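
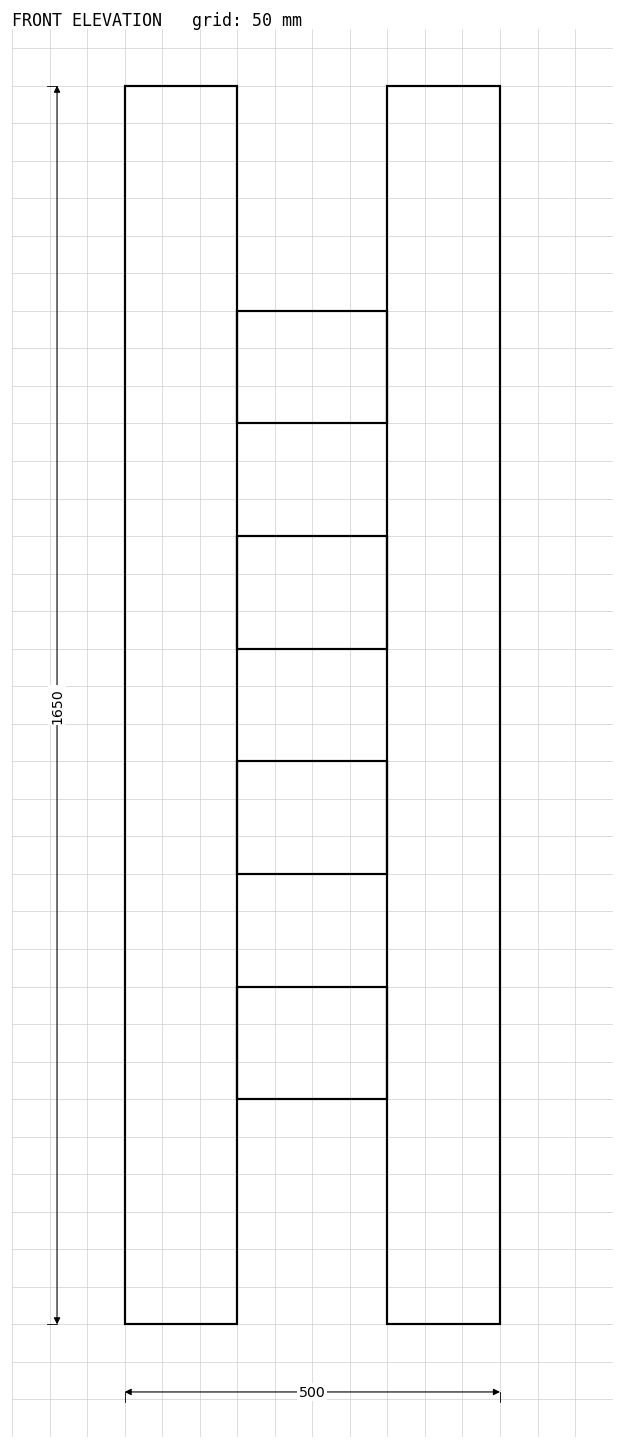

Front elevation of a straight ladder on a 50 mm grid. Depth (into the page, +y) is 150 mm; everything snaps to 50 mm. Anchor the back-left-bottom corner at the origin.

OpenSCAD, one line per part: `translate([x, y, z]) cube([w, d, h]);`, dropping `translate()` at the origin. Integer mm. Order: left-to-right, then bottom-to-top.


cube([150, 150, 1650]);
translate([150, 0, 300]) cube([200, 150, 150]);
translate([150, 0, 600]) cube([200, 150, 150]);
translate([150, 0, 900]) cube([200, 150, 150]);
translate([150, 0, 1200]) cube([200, 150, 150]);
translate([350, 0, 0]) cube([150, 150, 1650]);


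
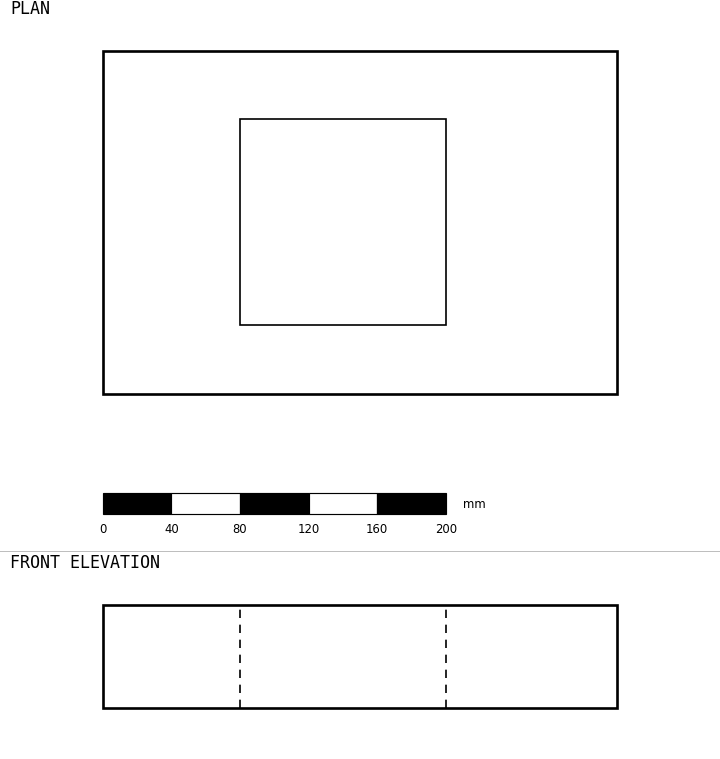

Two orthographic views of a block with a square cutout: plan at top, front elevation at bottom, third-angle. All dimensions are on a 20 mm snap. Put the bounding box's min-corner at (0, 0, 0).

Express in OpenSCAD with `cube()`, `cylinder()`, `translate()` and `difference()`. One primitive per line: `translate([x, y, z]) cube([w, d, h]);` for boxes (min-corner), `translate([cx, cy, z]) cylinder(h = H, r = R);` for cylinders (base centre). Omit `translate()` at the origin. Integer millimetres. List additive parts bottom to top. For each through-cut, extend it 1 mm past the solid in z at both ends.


difference() {
  cube([300, 200, 60]);
  translate([80, 40, -1]) cube([120, 120, 62]);
}


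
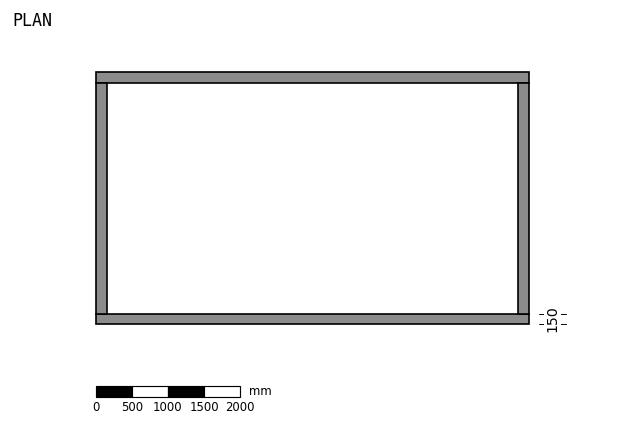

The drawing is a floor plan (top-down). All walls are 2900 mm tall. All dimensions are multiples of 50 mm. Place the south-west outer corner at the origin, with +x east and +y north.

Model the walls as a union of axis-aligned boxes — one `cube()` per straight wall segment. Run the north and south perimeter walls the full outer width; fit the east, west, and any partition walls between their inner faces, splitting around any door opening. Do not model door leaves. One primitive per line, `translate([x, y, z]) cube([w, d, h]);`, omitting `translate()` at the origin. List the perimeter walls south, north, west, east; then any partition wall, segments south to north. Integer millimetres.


cube([6000, 150, 2900]);
translate([0, 3350, 0]) cube([6000, 150, 2900]);
translate([0, 150, 0]) cube([150, 3200, 2900]);
translate([5850, 150, 0]) cube([150, 3200, 2900]);


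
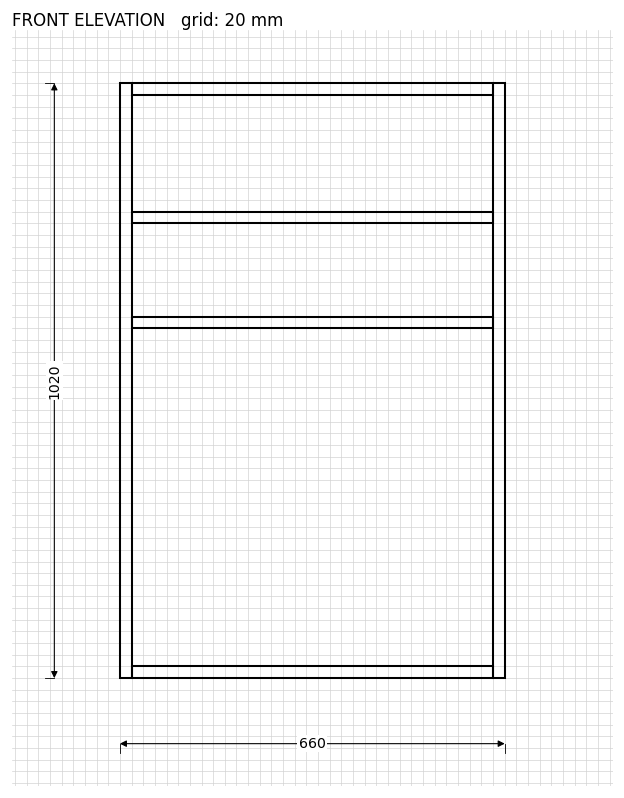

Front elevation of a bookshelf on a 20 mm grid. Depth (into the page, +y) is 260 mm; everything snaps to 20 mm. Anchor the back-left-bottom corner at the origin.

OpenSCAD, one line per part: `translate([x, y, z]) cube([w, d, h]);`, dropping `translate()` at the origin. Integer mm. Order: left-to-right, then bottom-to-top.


cube([20, 260, 1020]);
translate([20, 0, 0]) cube([620, 260, 20]);
translate([20, 0, 600]) cube([620, 260, 20]);
translate([20, 0, 780]) cube([620, 260, 20]);
translate([20, 0, 1000]) cube([620, 260, 20]);
translate([640, 0, 0]) cube([20, 260, 1020]);


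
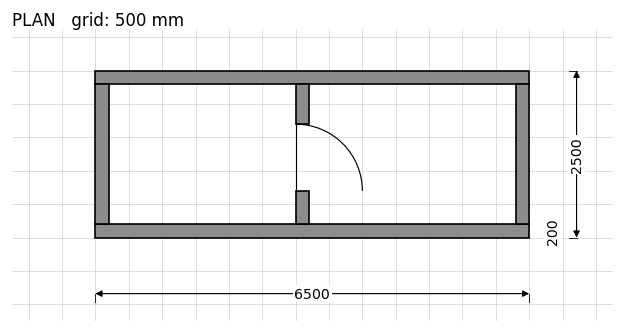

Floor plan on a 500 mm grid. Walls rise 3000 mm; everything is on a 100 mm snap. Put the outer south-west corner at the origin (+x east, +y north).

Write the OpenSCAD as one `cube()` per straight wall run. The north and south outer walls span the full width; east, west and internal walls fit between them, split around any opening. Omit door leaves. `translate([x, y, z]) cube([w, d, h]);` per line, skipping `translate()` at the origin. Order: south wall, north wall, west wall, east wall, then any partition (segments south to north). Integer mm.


cube([6500, 200, 3000]);
translate([0, 2300, 0]) cube([6500, 200, 3000]);
translate([0, 200, 0]) cube([200, 2100, 3000]);
translate([6300, 200, 0]) cube([200, 2100, 3000]);
translate([3000, 200, 0]) cube([200, 500, 3000]);
translate([3000, 1700, 0]) cube([200, 600, 3000]);


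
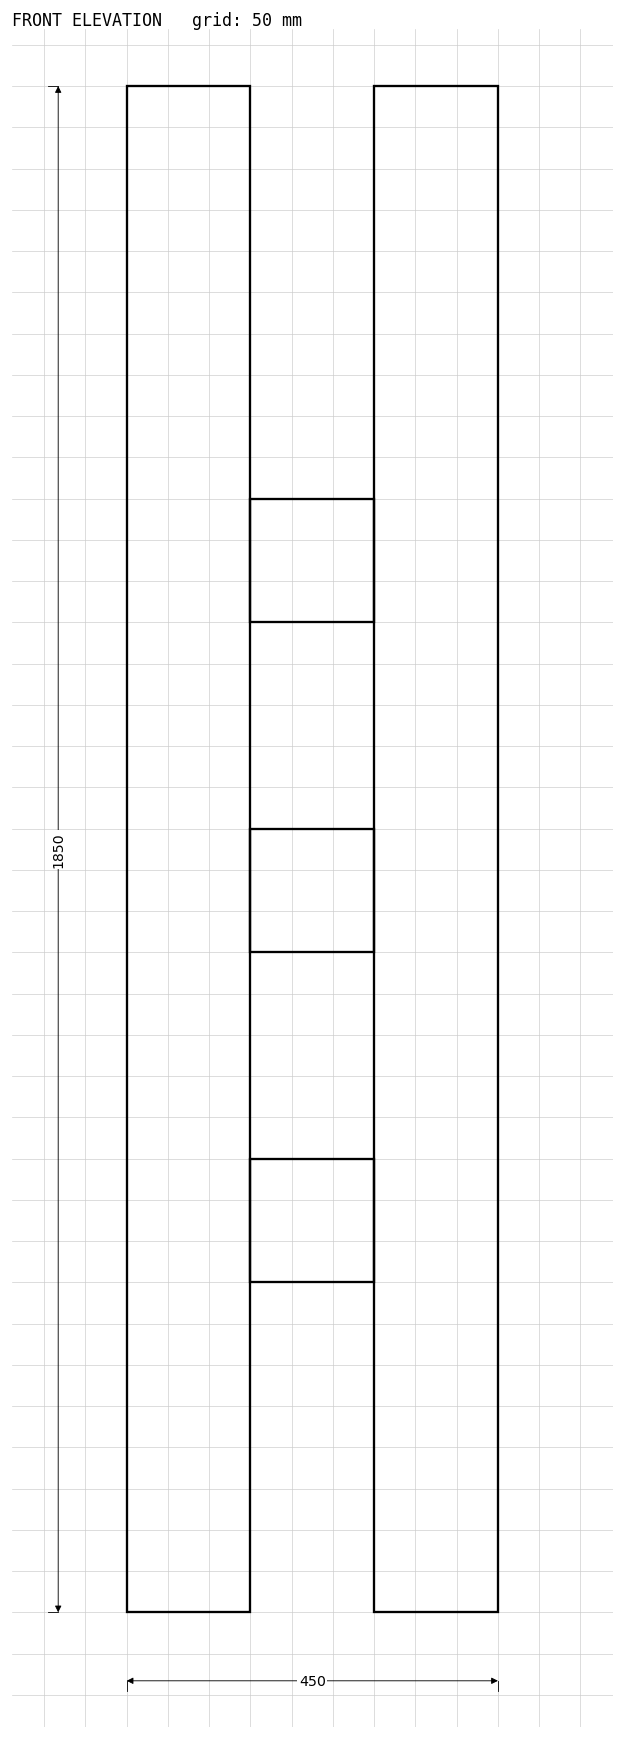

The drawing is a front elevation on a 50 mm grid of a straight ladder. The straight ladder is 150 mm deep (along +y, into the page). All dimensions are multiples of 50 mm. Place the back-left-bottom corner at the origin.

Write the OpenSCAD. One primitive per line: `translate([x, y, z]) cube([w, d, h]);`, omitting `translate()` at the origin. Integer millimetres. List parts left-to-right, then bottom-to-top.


cube([150, 150, 1850]);
translate([150, 0, 400]) cube([150, 150, 150]);
translate([150, 0, 800]) cube([150, 150, 150]);
translate([150, 0, 1200]) cube([150, 150, 150]);
translate([300, 0, 0]) cube([150, 150, 1850]);


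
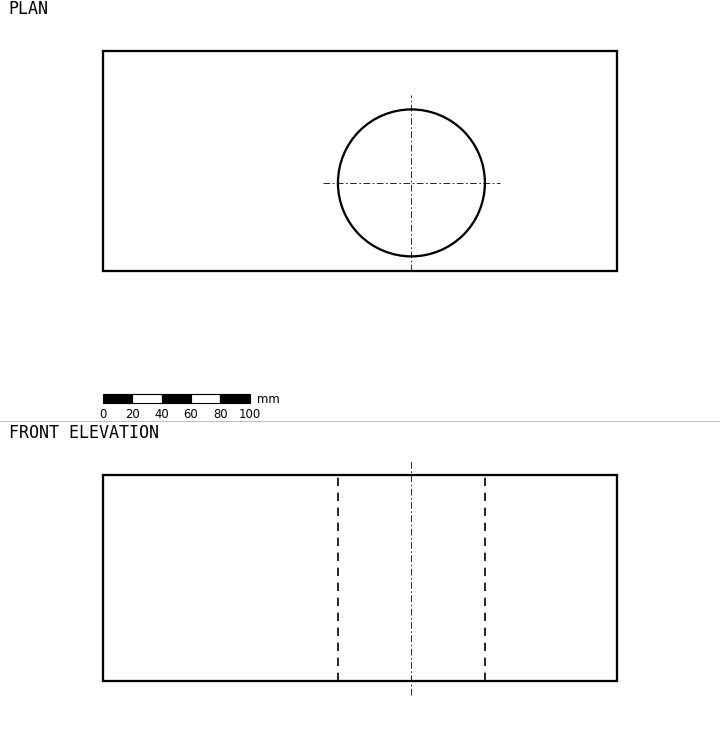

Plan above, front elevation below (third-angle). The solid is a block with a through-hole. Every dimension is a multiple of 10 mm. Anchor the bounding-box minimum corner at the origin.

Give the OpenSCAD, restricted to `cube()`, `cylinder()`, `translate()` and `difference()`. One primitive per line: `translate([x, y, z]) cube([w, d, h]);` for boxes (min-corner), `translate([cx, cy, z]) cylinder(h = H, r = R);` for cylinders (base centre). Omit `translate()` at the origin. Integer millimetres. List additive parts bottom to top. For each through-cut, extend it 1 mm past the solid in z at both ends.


difference() {
  cube([350, 150, 140]);
  translate([210, 60, -1]) cylinder(h = 142, r = 50);
}


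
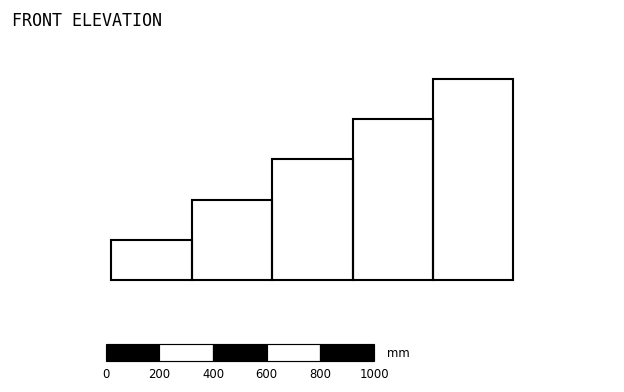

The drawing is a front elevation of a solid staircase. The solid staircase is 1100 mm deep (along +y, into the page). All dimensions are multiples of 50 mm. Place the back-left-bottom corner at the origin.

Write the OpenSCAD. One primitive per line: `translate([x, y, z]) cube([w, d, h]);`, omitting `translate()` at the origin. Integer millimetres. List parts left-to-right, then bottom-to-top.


cube([300, 1100, 150]);
translate([300, 0, 0]) cube([300, 1100, 300]);
translate([600, 0, 0]) cube([300, 1100, 450]);
translate([900, 0, 0]) cube([300, 1100, 600]);
translate([1200, 0, 0]) cube([300, 1100, 750]);


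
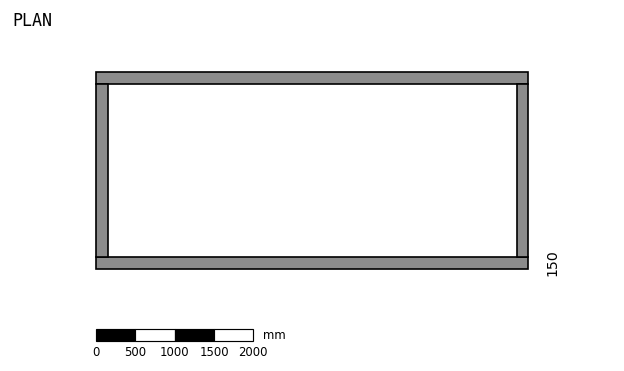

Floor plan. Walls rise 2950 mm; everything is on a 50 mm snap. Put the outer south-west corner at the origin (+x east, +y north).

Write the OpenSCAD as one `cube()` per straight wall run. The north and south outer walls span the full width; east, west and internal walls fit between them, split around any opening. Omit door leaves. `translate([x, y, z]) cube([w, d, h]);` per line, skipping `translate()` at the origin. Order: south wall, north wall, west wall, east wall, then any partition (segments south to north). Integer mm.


cube([5500, 150, 2950]);
translate([0, 2350, 0]) cube([5500, 150, 2950]);
translate([0, 150, 0]) cube([150, 2200, 2950]);
translate([5350, 150, 0]) cube([150, 2200, 2950]);


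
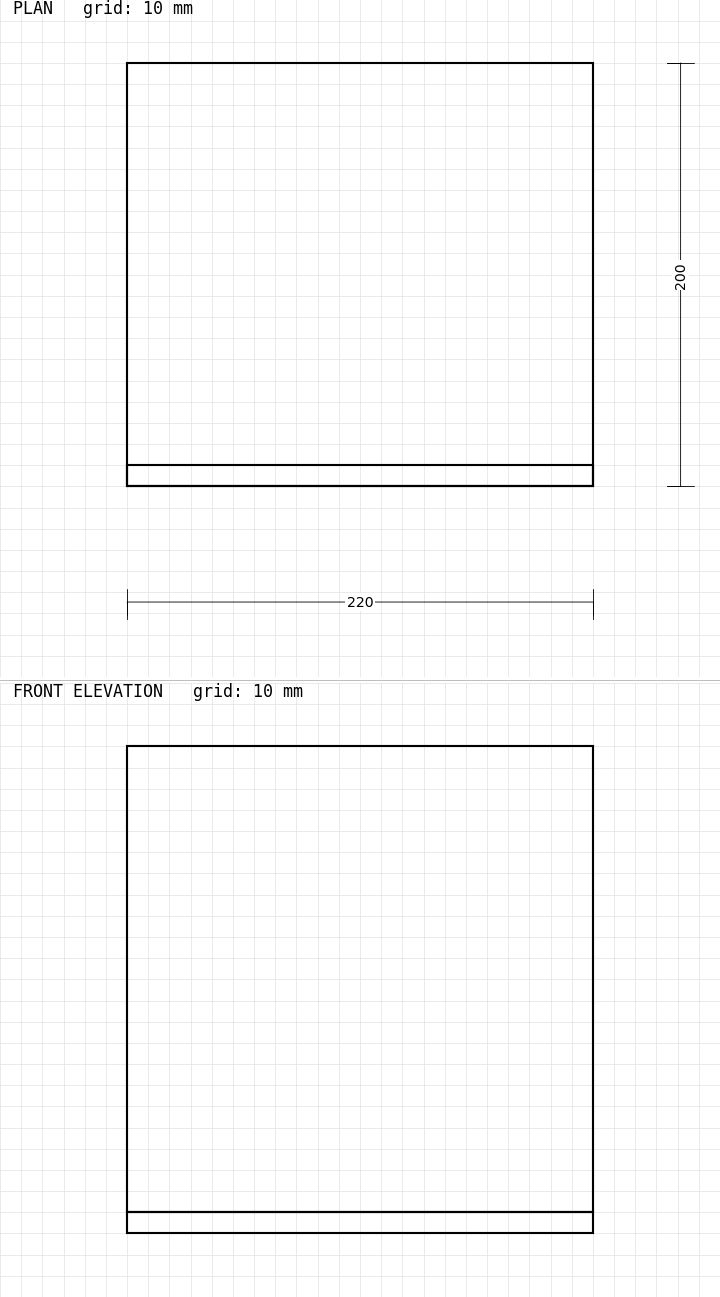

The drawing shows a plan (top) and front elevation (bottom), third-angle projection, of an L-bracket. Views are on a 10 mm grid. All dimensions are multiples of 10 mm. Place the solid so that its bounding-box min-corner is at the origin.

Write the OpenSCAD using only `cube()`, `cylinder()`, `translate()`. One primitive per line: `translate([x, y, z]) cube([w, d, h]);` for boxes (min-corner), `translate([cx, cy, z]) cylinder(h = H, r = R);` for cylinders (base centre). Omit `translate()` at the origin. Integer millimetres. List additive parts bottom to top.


cube([220, 200, 10]);
translate([0, 0, 10]) cube([220, 10, 220]);


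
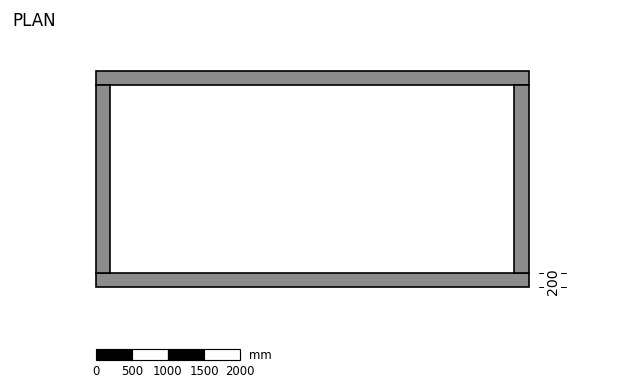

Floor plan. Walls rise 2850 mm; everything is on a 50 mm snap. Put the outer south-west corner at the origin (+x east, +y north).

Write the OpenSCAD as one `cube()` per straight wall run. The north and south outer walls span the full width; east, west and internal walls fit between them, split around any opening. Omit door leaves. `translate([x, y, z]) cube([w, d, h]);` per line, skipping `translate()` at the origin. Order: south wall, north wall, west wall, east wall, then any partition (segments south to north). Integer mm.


cube([6000, 200, 2850]);
translate([0, 2800, 0]) cube([6000, 200, 2850]);
translate([0, 200, 0]) cube([200, 2600, 2850]);
translate([5800, 200, 0]) cube([200, 2600, 2850]);


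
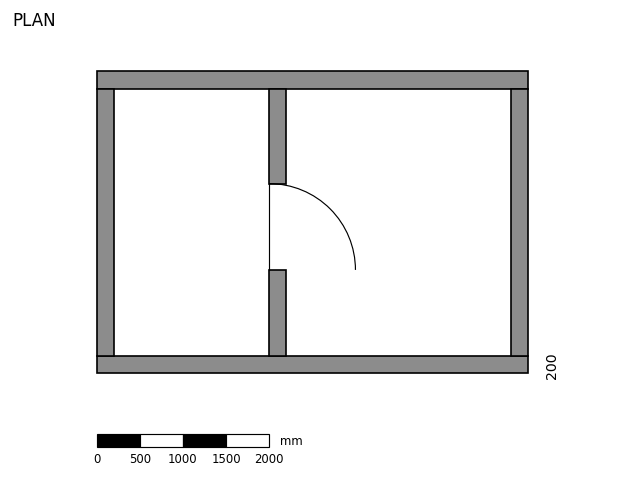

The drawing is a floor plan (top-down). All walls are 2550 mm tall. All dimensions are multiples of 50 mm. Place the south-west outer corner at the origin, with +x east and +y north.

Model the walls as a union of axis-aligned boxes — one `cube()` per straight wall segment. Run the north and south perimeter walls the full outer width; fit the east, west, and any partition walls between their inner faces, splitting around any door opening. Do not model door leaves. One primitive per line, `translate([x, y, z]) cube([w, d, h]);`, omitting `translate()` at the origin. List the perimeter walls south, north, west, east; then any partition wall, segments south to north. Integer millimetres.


cube([5000, 200, 2550]);
translate([0, 3300, 0]) cube([5000, 200, 2550]);
translate([0, 200, 0]) cube([200, 3100, 2550]);
translate([4800, 200, 0]) cube([200, 3100, 2550]);
translate([2000, 200, 0]) cube([200, 1000, 2550]);
translate([2000, 2200, 0]) cube([200, 1100, 2550]);


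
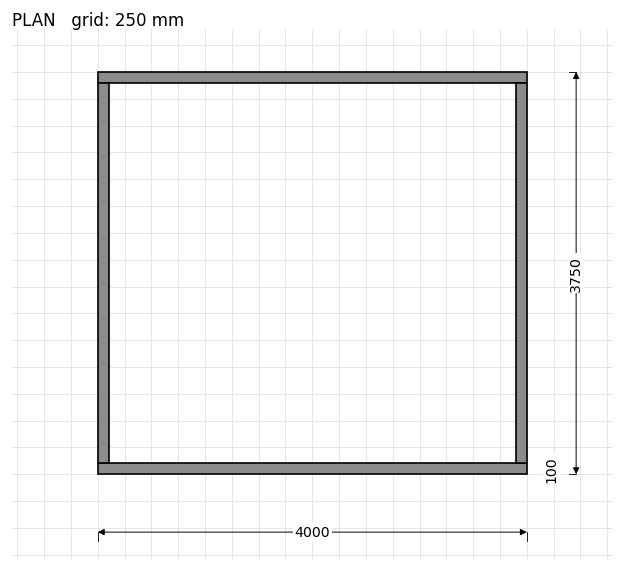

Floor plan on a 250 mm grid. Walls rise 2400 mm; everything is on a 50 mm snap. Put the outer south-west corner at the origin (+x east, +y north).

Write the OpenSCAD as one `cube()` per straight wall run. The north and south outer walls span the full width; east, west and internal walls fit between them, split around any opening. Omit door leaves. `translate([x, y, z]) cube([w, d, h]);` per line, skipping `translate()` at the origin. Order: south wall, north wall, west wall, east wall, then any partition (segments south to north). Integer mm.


cube([4000, 100, 2400]);
translate([0, 3650, 0]) cube([4000, 100, 2400]);
translate([0, 100, 0]) cube([100, 3550, 2400]);
translate([3900, 100, 0]) cube([100, 3550, 2400]);


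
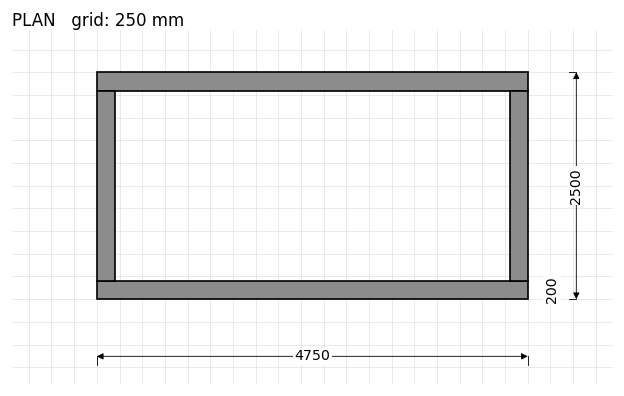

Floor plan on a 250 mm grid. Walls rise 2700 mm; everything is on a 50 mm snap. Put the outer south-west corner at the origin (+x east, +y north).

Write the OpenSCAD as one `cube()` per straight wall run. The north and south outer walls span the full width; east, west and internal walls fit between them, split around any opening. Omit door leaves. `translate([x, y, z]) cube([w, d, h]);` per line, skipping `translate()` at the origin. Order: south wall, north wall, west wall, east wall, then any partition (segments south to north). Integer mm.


cube([4750, 200, 2700]);
translate([0, 2300, 0]) cube([4750, 200, 2700]);
translate([0, 200, 0]) cube([200, 2100, 2700]);
translate([4550, 200, 0]) cube([200, 2100, 2700]);


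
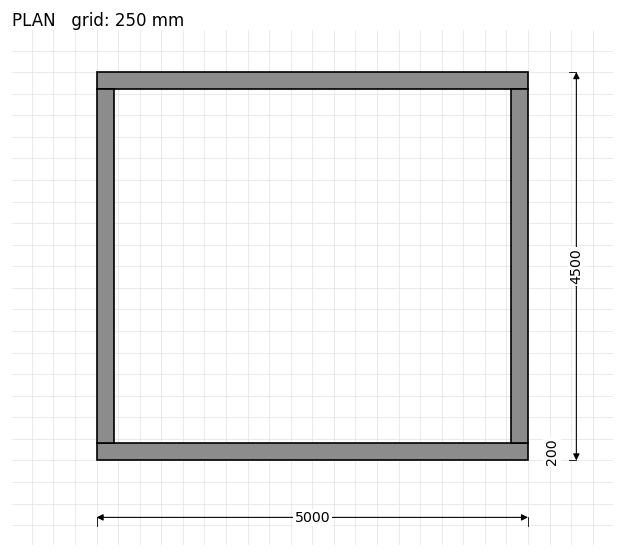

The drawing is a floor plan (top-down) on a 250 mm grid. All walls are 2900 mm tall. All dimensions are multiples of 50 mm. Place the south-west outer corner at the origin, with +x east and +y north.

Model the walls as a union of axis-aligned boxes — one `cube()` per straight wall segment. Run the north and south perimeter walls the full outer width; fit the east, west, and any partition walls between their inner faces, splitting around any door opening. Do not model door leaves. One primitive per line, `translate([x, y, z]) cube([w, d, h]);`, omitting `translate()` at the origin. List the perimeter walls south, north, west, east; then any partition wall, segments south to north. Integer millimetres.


cube([5000, 200, 2900]);
translate([0, 4300, 0]) cube([5000, 200, 2900]);
translate([0, 200, 0]) cube([200, 4100, 2900]);
translate([4800, 200, 0]) cube([200, 4100, 2900]);


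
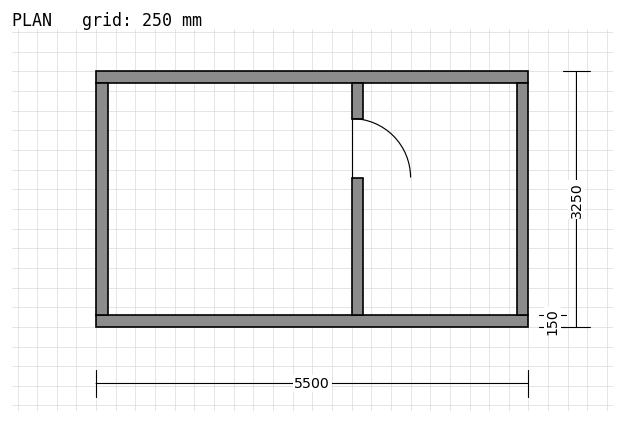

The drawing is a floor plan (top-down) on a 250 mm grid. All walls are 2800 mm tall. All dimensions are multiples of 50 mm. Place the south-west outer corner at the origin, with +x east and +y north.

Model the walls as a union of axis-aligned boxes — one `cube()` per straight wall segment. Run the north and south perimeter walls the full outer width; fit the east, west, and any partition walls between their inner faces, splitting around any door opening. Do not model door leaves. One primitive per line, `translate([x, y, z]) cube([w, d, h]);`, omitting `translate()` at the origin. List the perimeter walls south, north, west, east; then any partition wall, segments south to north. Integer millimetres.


cube([5500, 150, 2800]);
translate([0, 3100, 0]) cube([5500, 150, 2800]);
translate([0, 150, 0]) cube([150, 2950, 2800]);
translate([5350, 150, 0]) cube([150, 2950, 2800]);
translate([3250, 150, 0]) cube([150, 1750, 2800]);
translate([3250, 2650, 0]) cube([150, 450, 2800]);


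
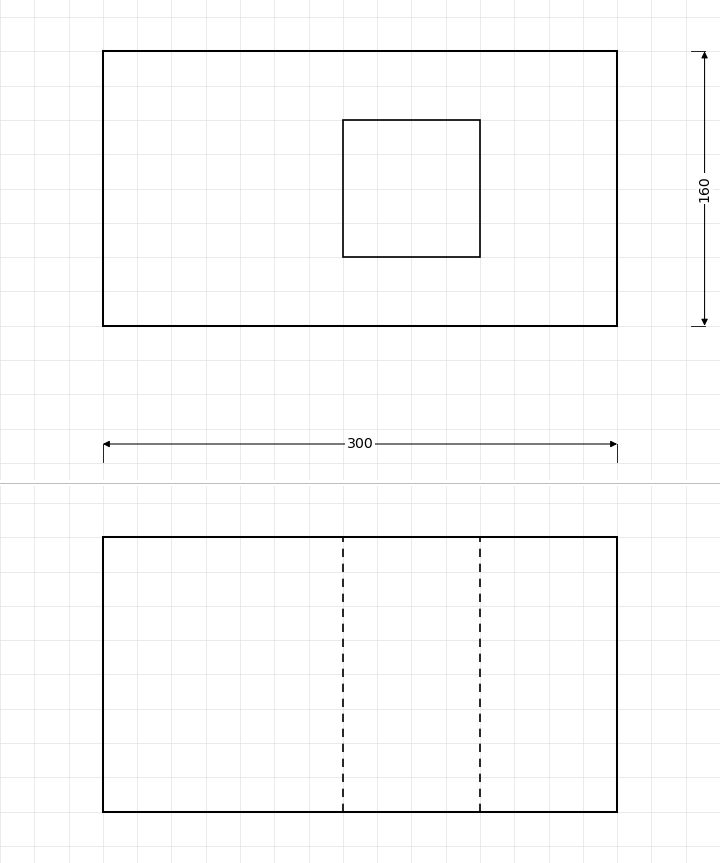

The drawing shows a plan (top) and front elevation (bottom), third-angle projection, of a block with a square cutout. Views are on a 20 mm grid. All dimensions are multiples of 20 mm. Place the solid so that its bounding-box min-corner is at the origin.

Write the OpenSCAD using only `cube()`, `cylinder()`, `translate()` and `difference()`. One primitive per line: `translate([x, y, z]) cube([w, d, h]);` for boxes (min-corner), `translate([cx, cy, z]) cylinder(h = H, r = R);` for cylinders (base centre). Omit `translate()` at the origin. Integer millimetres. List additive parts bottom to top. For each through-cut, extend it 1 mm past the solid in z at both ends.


difference() {
  cube([300, 160, 160]);
  translate([140, 40, -1]) cube([80, 80, 162]);
}


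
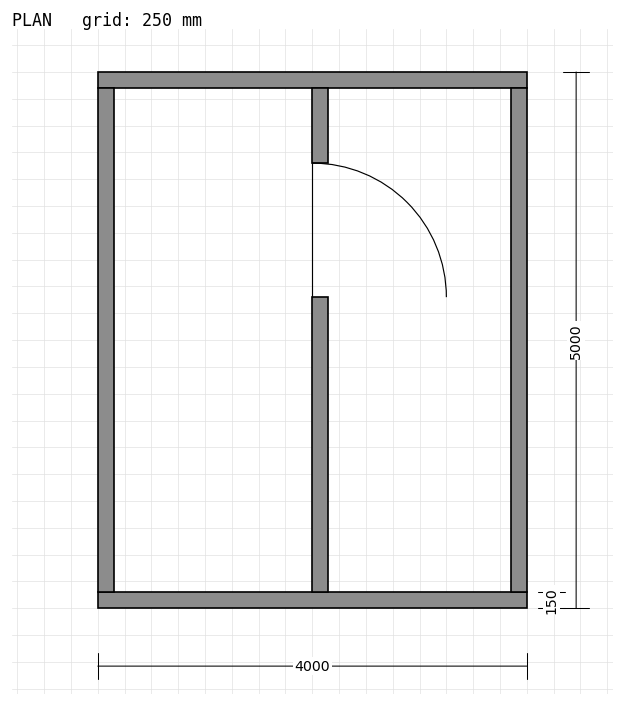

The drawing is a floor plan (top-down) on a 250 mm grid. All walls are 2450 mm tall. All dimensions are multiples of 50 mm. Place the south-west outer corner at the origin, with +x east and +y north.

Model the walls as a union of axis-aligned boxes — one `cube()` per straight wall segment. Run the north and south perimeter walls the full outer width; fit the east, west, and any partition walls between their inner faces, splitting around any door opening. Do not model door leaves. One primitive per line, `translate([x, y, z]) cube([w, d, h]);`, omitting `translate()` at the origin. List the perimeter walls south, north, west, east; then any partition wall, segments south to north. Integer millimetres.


cube([4000, 150, 2450]);
translate([0, 4850, 0]) cube([4000, 150, 2450]);
translate([0, 150, 0]) cube([150, 4700, 2450]);
translate([3850, 150, 0]) cube([150, 4700, 2450]);
translate([2000, 150, 0]) cube([150, 2750, 2450]);
translate([2000, 4150, 0]) cube([150, 700, 2450]);


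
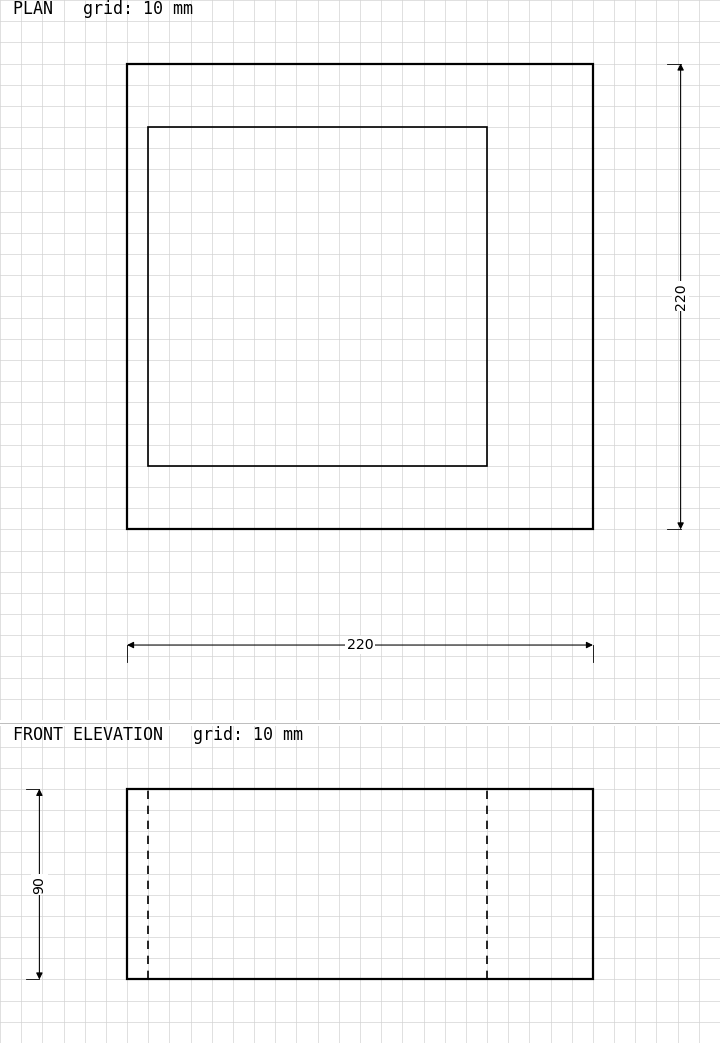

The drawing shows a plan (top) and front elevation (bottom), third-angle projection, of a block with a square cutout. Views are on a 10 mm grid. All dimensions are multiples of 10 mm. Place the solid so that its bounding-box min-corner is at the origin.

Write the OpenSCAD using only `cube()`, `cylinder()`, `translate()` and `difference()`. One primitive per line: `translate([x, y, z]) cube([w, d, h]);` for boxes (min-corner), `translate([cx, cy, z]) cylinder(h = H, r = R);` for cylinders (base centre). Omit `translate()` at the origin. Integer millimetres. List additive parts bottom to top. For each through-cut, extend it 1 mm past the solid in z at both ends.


difference() {
  cube([220, 220, 90]);
  translate([10, 30, -1]) cube([160, 160, 92]);
}


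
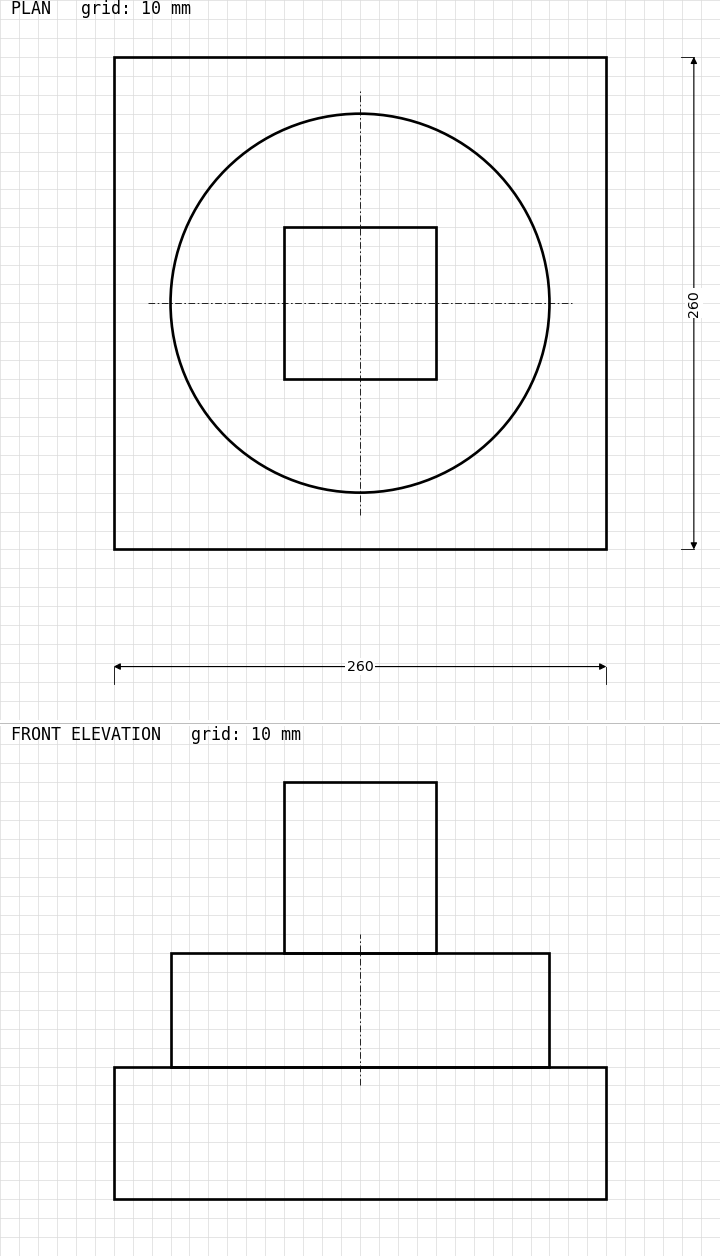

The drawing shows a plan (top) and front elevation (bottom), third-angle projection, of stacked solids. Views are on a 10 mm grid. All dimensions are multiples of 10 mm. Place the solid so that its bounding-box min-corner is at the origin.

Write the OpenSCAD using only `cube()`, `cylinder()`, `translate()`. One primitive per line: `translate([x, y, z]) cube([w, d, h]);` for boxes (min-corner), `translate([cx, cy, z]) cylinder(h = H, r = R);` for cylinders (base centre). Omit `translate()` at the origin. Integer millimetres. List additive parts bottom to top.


cube([260, 260, 70]);
translate([130, 130, 70]) cylinder(h = 60, r = 100);
translate([90, 90, 130]) cube([80, 80, 90]);


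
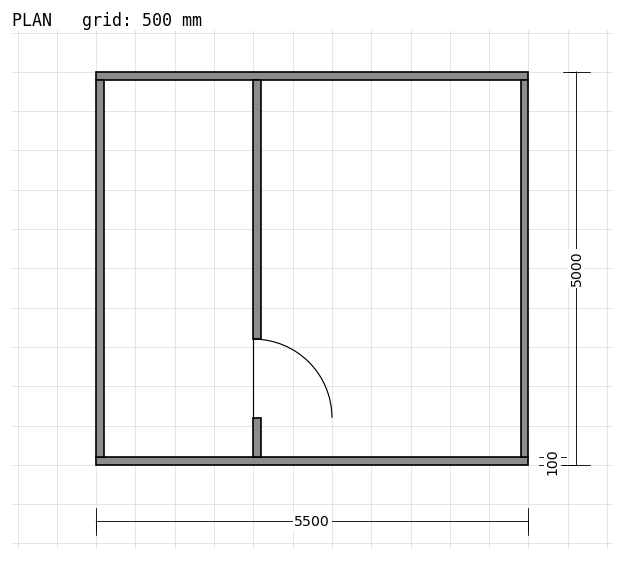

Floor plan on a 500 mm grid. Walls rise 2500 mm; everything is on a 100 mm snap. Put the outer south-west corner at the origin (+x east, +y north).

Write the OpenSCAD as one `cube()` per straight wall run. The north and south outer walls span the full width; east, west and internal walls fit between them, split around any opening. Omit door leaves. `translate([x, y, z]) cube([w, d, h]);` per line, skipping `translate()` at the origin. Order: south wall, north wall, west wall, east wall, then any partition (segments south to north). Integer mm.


cube([5500, 100, 2500]);
translate([0, 4900, 0]) cube([5500, 100, 2500]);
translate([0, 100, 0]) cube([100, 4800, 2500]);
translate([5400, 100, 0]) cube([100, 4800, 2500]);
translate([2000, 100, 0]) cube([100, 500, 2500]);
translate([2000, 1600, 0]) cube([100, 3300, 2500]);


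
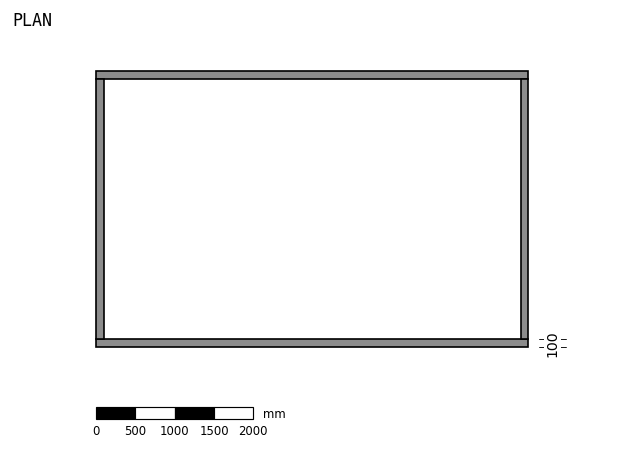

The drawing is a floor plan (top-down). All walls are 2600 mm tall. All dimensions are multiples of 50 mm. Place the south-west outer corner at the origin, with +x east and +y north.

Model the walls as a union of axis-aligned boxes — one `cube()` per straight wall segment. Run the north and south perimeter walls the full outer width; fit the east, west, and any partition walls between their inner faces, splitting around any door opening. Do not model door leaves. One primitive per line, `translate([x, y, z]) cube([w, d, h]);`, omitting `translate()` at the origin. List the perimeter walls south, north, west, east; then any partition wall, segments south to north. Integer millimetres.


cube([5500, 100, 2600]);
translate([0, 3400, 0]) cube([5500, 100, 2600]);
translate([0, 100, 0]) cube([100, 3300, 2600]);
translate([5400, 100, 0]) cube([100, 3300, 2600]);


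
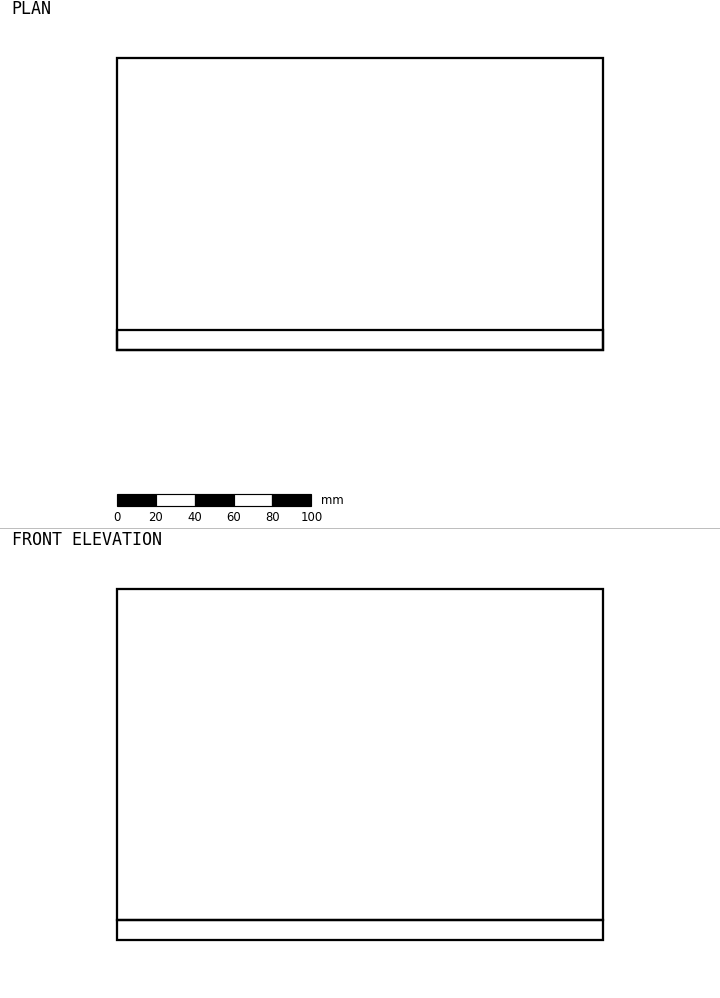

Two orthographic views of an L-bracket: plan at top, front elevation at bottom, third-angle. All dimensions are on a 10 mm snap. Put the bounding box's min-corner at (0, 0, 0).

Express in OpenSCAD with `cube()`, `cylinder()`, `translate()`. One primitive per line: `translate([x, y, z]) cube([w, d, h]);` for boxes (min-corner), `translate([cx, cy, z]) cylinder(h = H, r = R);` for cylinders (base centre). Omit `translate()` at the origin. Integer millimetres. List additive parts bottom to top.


cube([250, 150, 10]);
translate([0, 0, 10]) cube([250, 10, 170]);


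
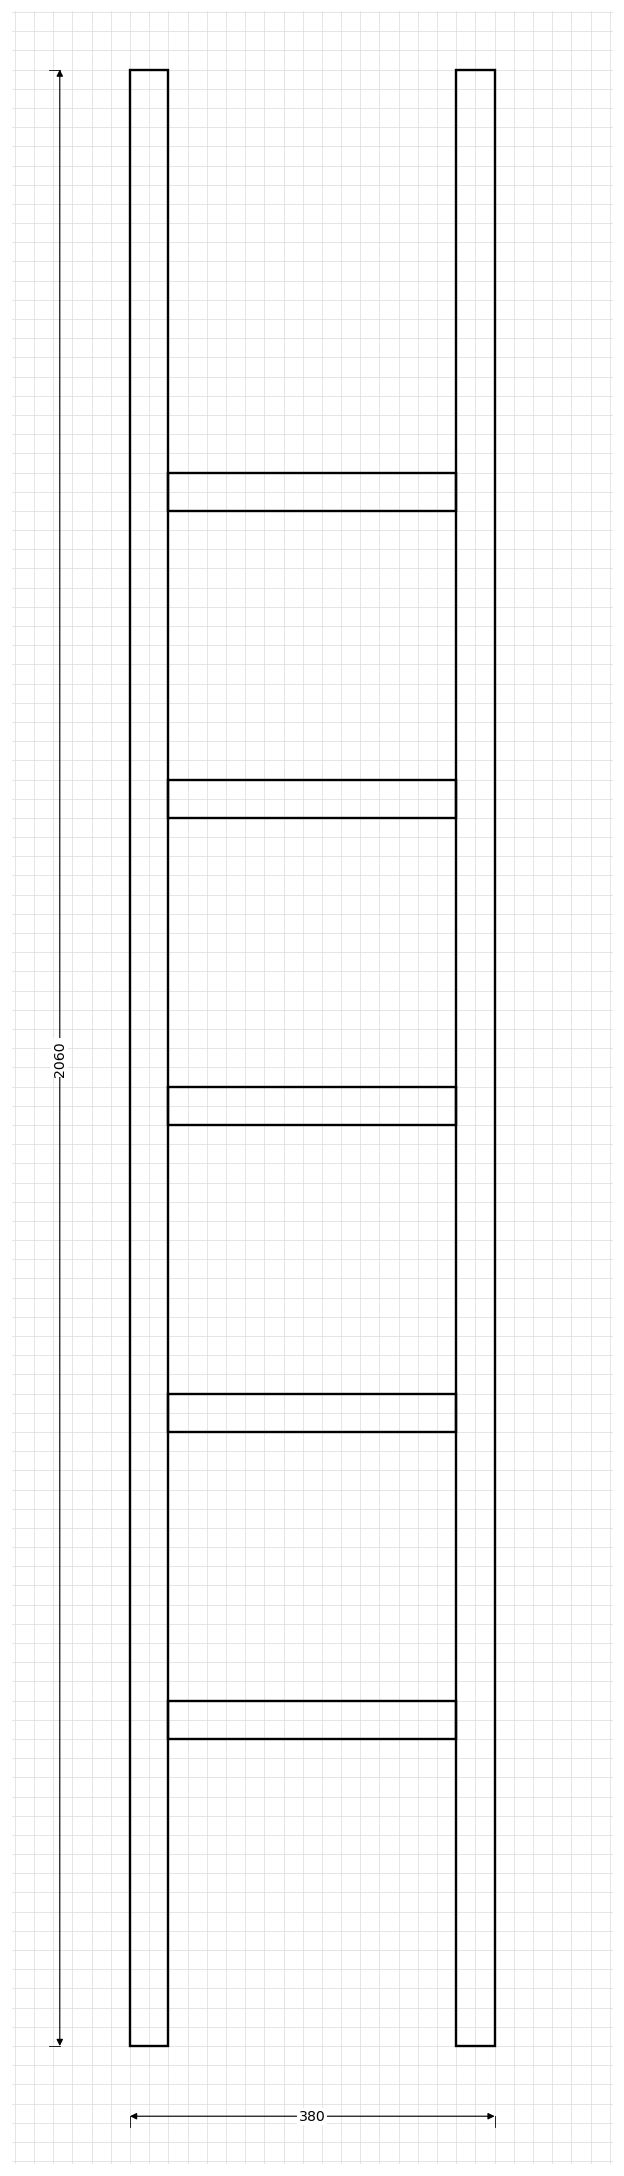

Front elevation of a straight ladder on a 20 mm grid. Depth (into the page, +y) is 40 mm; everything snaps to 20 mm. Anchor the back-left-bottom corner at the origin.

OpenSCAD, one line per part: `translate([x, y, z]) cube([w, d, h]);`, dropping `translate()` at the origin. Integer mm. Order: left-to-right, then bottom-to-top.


cube([40, 40, 2060]);
translate([40, 0, 320]) cube([300, 40, 40]);
translate([40, 0, 640]) cube([300, 40, 40]);
translate([40, 0, 960]) cube([300, 40, 40]);
translate([40, 0, 1280]) cube([300, 40, 40]);
translate([40, 0, 1600]) cube([300, 40, 40]);
translate([340, 0, 0]) cube([40, 40, 2060]);


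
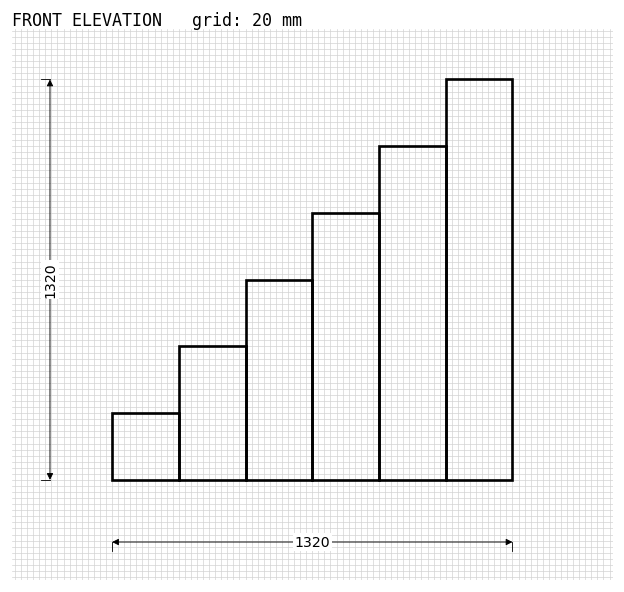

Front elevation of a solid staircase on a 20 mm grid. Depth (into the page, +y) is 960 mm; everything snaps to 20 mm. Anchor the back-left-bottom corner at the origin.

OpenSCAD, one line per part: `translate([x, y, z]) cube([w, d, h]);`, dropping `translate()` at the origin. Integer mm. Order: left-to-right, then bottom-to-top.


cube([220, 960, 220]);
translate([220, 0, 0]) cube([220, 960, 440]);
translate([440, 0, 0]) cube([220, 960, 660]);
translate([660, 0, 0]) cube([220, 960, 880]);
translate([880, 0, 0]) cube([220, 960, 1100]);
translate([1100, 0, 0]) cube([220, 960, 1320]);


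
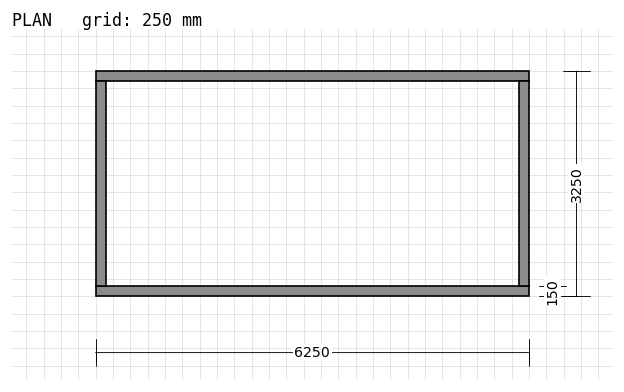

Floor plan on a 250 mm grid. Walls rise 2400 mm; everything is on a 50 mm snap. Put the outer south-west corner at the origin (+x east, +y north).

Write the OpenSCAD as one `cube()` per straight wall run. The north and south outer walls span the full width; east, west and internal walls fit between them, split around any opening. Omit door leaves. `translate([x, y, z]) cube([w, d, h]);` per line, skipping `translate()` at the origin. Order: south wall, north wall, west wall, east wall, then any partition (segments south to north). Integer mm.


cube([6250, 150, 2400]);
translate([0, 3100, 0]) cube([6250, 150, 2400]);
translate([0, 150, 0]) cube([150, 2950, 2400]);
translate([6100, 150, 0]) cube([150, 2950, 2400]);


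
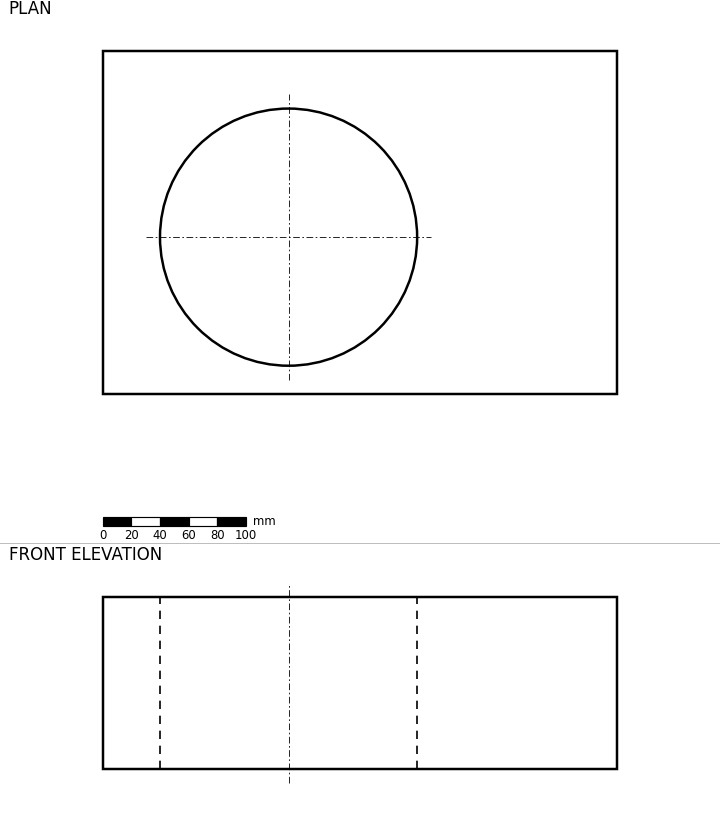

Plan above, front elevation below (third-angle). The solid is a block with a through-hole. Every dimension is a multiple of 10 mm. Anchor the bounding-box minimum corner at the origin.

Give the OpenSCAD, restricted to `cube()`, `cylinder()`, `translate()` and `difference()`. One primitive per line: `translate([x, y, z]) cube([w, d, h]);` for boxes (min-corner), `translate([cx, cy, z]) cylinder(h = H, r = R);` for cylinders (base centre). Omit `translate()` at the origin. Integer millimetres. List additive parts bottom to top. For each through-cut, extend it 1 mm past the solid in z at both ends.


difference() {
  cube([360, 240, 120]);
  translate([130, 110, -1]) cylinder(h = 122, r = 90);
}


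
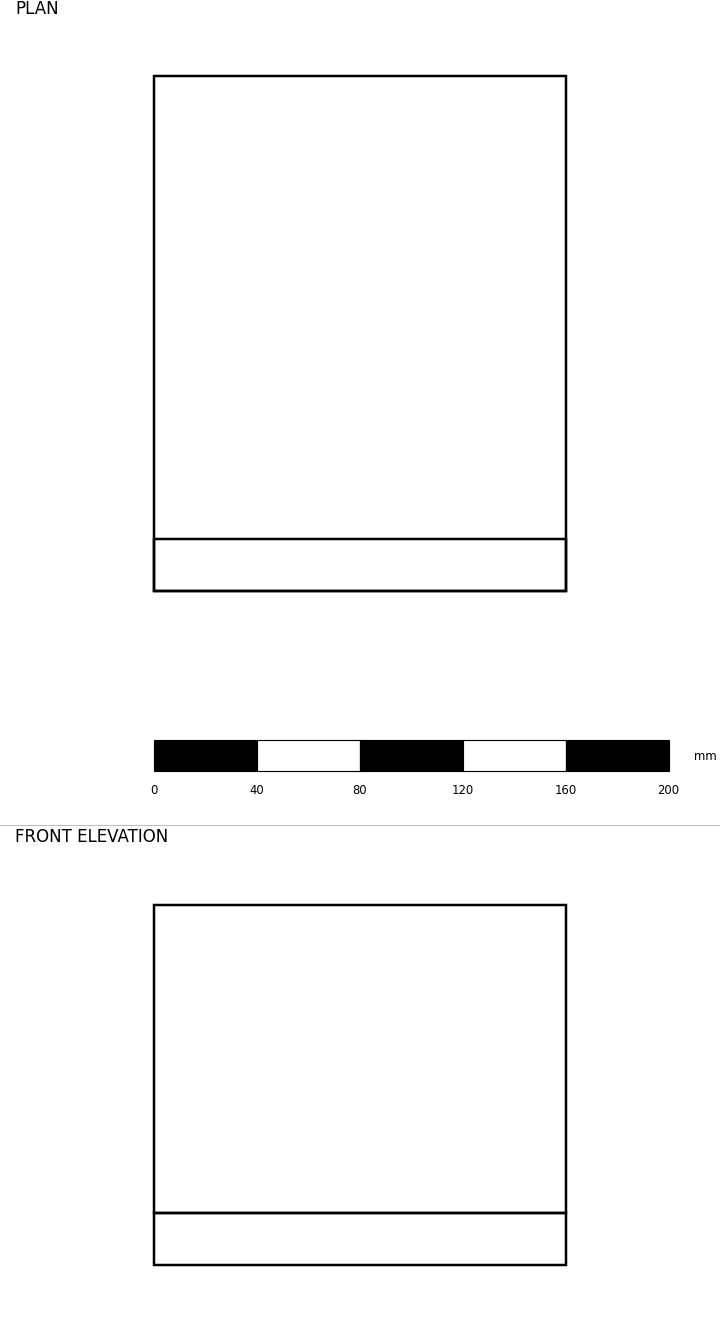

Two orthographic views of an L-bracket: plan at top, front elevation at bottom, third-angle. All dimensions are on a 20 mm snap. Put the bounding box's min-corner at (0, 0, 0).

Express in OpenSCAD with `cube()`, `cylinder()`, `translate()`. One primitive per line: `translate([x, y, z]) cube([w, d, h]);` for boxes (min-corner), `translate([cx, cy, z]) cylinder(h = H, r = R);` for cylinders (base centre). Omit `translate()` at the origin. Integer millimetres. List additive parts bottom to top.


cube([160, 200, 20]);
translate([0, 0, 20]) cube([160, 20, 120]);


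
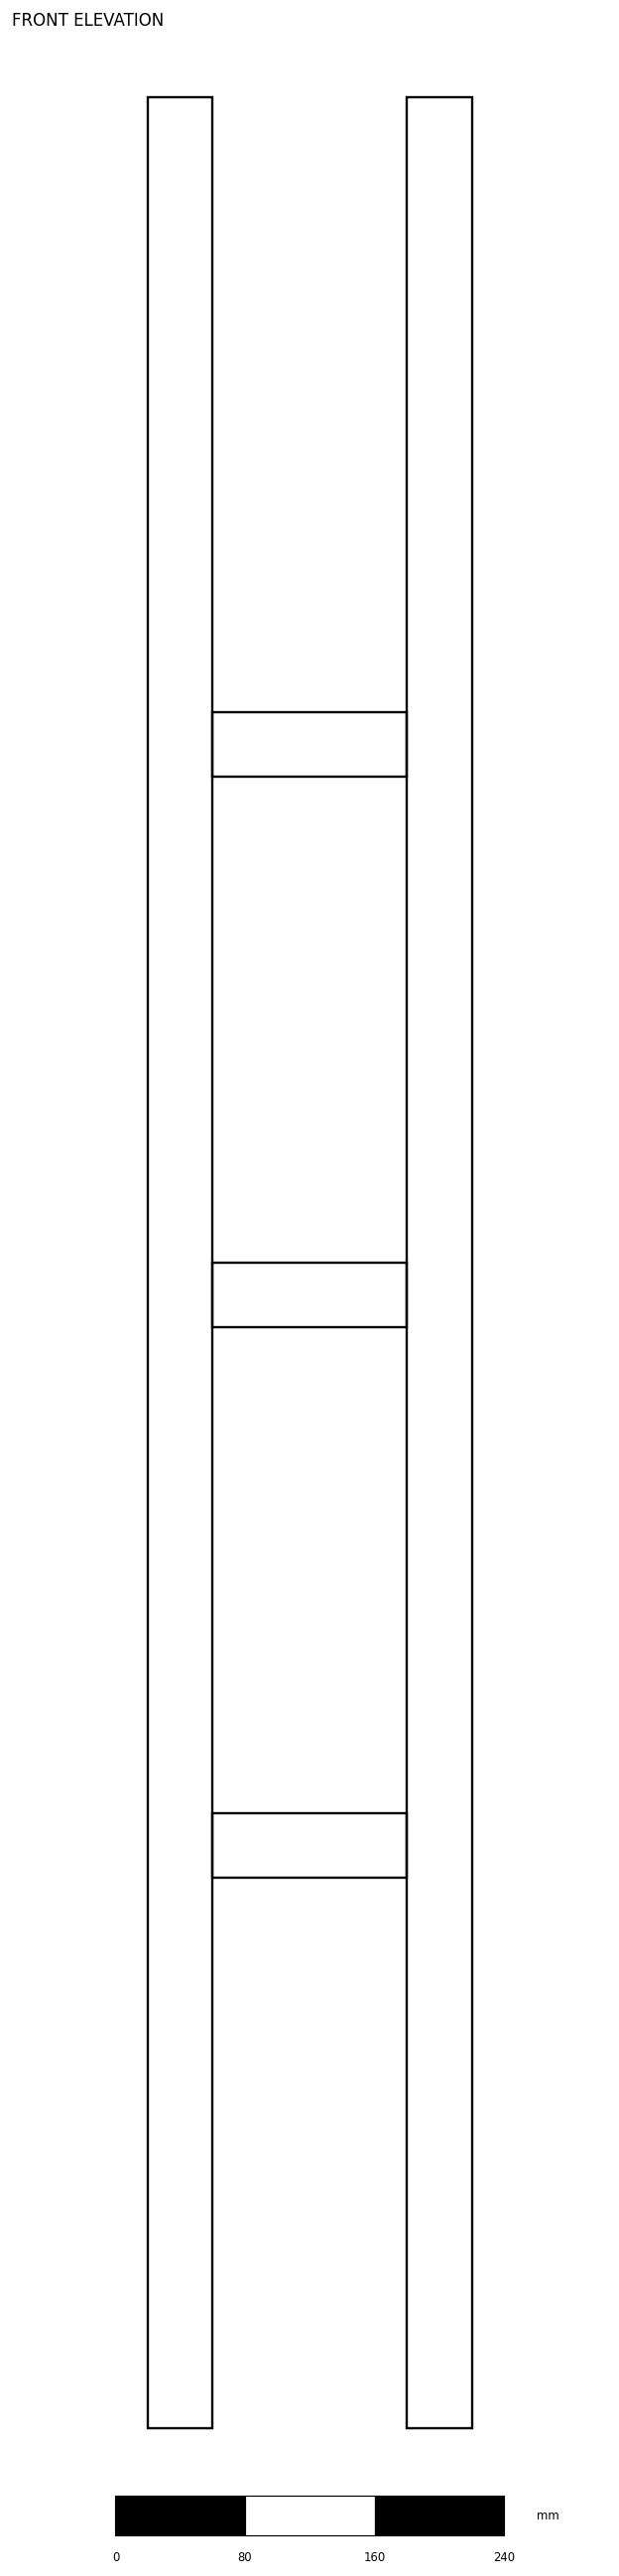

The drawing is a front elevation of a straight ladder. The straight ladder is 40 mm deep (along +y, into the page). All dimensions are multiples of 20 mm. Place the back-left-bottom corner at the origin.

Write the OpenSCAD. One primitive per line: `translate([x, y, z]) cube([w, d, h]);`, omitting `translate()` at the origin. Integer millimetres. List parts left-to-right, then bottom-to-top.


cube([40, 40, 1440]);
translate([40, 0, 340]) cube([120, 40, 40]);
translate([40, 0, 680]) cube([120, 40, 40]);
translate([40, 0, 1020]) cube([120, 40, 40]);
translate([160, 0, 0]) cube([40, 40, 1440]);


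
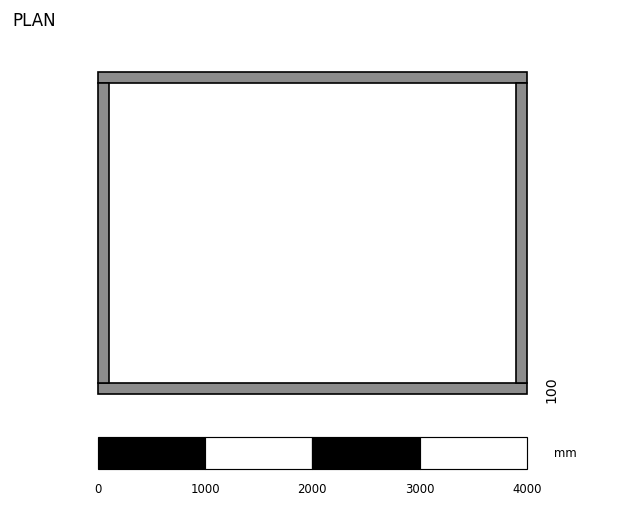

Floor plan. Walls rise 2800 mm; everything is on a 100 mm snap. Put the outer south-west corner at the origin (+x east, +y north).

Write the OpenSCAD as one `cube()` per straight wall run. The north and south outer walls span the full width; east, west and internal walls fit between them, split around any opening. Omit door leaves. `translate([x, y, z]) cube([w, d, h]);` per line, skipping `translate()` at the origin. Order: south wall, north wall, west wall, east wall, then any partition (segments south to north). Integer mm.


cube([4000, 100, 2800]);
translate([0, 2900, 0]) cube([4000, 100, 2800]);
translate([0, 100, 0]) cube([100, 2800, 2800]);
translate([3900, 100, 0]) cube([100, 2800, 2800]);


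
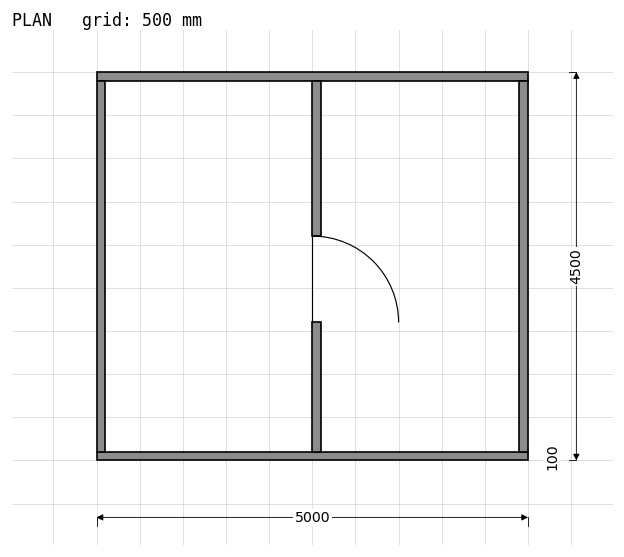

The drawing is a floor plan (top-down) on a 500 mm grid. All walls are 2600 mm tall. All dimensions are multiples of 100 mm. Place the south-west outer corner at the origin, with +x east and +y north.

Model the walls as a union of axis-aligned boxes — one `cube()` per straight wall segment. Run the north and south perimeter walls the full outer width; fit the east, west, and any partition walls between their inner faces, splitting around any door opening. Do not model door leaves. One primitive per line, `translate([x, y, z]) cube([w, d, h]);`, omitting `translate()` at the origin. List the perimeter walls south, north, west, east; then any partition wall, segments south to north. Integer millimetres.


cube([5000, 100, 2600]);
translate([0, 4400, 0]) cube([5000, 100, 2600]);
translate([0, 100, 0]) cube([100, 4300, 2600]);
translate([4900, 100, 0]) cube([100, 4300, 2600]);
translate([2500, 100, 0]) cube([100, 1500, 2600]);
translate([2500, 2600, 0]) cube([100, 1800, 2600]);


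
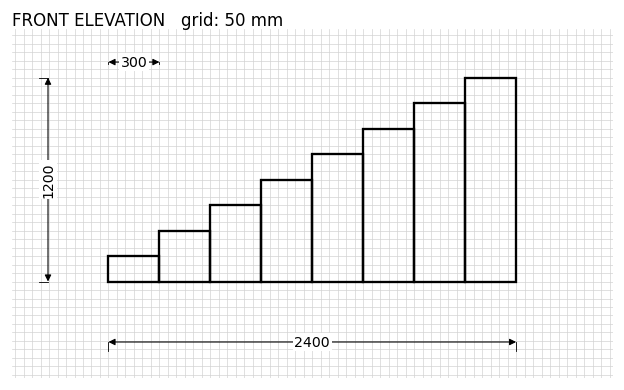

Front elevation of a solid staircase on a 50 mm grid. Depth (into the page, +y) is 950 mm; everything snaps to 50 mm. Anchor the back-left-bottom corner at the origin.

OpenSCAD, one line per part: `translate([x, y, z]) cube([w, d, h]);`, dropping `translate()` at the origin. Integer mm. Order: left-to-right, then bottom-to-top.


cube([300, 950, 150]);
translate([300, 0, 0]) cube([300, 950, 300]);
translate([600, 0, 0]) cube([300, 950, 450]);
translate([900, 0, 0]) cube([300, 950, 600]);
translate([1200, 0, 0]) cube([300, 950, 750]);
translate([1500, 0, 0]) cube([300, 950, 900]);
translate([1800, 0, 0]) cube([300, 950, 1050]);
translate([2100, 0, 0]) cube([300, 950, 1200]);


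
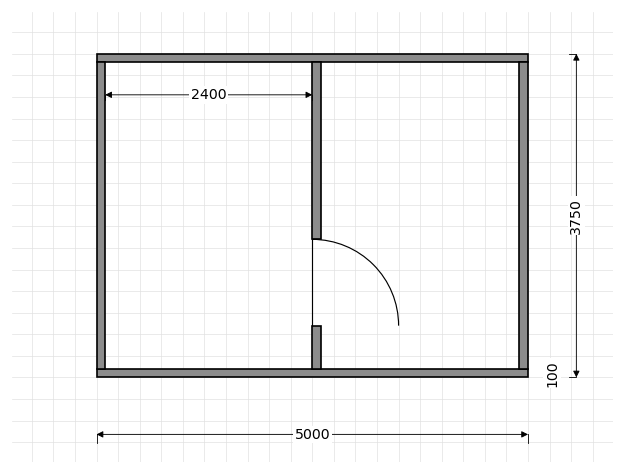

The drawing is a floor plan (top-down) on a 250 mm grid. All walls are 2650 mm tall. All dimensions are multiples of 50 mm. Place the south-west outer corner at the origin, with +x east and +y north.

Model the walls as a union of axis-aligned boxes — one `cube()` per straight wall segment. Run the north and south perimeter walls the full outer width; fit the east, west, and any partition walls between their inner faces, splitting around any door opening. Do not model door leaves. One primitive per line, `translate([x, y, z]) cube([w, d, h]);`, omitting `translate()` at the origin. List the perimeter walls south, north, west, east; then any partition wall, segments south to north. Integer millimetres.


cube([5000, 100, 2650]);
translate([0, 3650, 0]) cube([5000, 100, 2650]);
translate([0, 100, 0]) cube([100, 3550, 2650]);
translate([4900, 100, 0]) cube([100, 3550, 2650]);
translate([2500, 100, 0]) cube([100, 500, 2650]);
translate([2500, 1600, 0]) cube([100, 2050, 2650]);


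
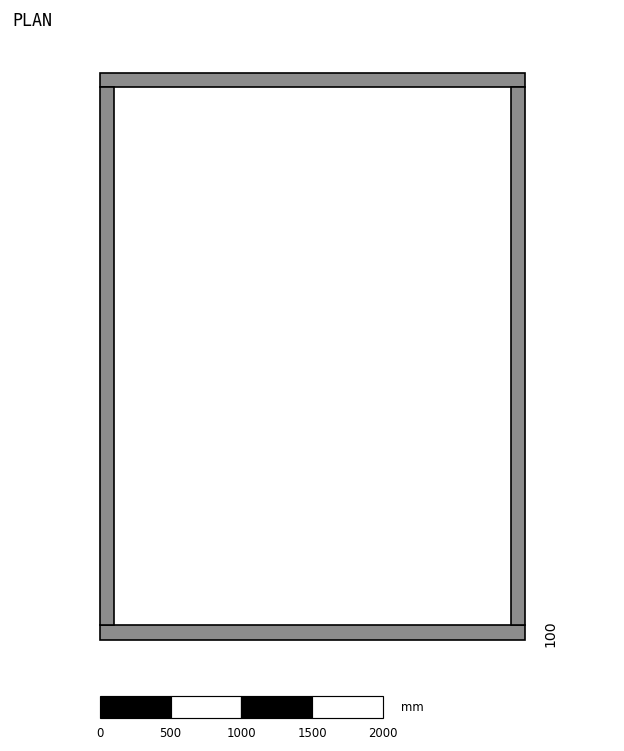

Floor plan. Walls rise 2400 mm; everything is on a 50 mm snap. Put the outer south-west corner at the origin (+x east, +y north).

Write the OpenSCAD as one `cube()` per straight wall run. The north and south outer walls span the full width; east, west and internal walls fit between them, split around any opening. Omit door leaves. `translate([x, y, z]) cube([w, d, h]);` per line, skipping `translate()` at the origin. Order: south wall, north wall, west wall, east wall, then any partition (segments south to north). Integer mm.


cube([3000, 100, 2400]);
translate([0, 3900, 0]) cube([3000, 100, 2400]);
translate([0, 100, 0]) cube([100, 3800, 2400]);
translate([2900, 100, 0]) cube([100, 3800, 2400]);


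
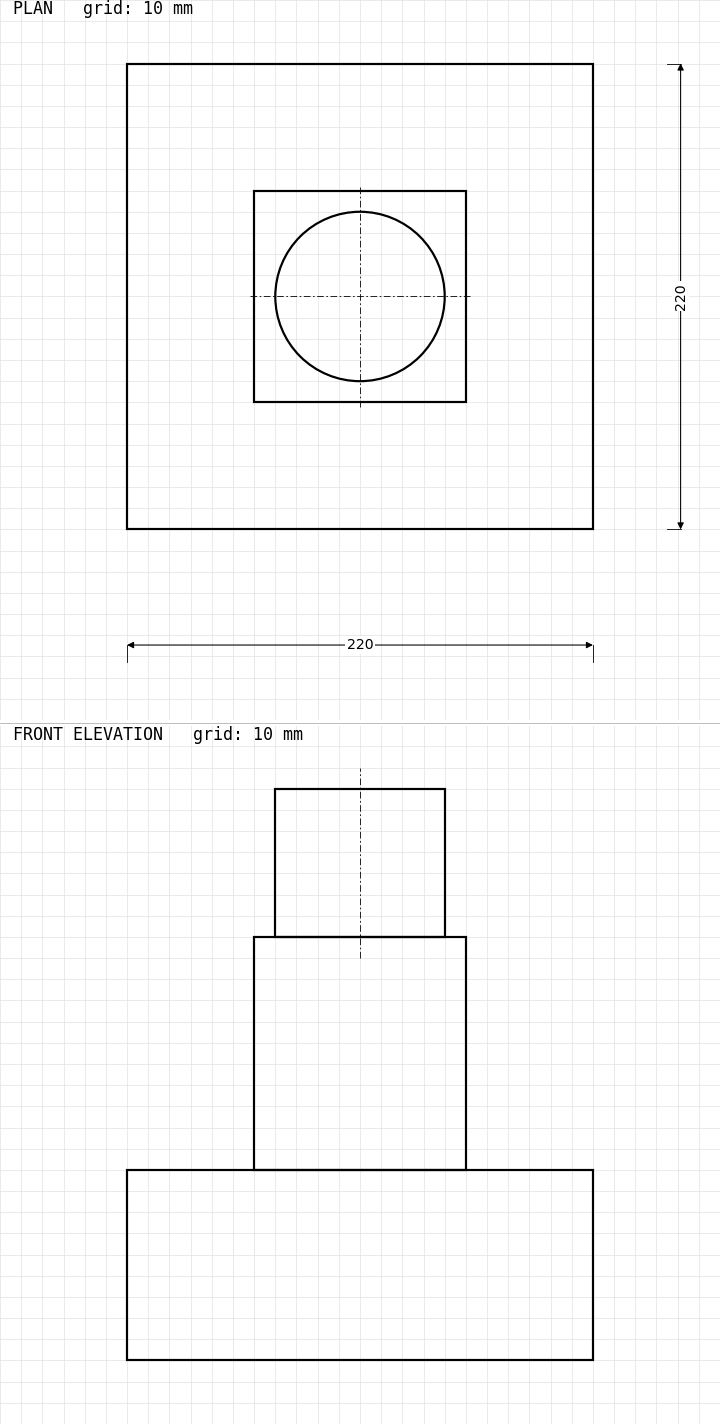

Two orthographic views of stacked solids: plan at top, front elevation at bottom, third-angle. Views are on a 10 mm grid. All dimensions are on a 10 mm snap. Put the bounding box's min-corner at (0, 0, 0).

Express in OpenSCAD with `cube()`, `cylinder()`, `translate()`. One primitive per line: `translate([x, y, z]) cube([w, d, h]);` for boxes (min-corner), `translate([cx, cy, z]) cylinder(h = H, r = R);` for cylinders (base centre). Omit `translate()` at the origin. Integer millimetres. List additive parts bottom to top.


cube([220, 220, 90]);
translate([60, 60, 90]) cube([100, 100, 110]);
translate([110, 110, 200]) cylinder(h = 70, r = 40);


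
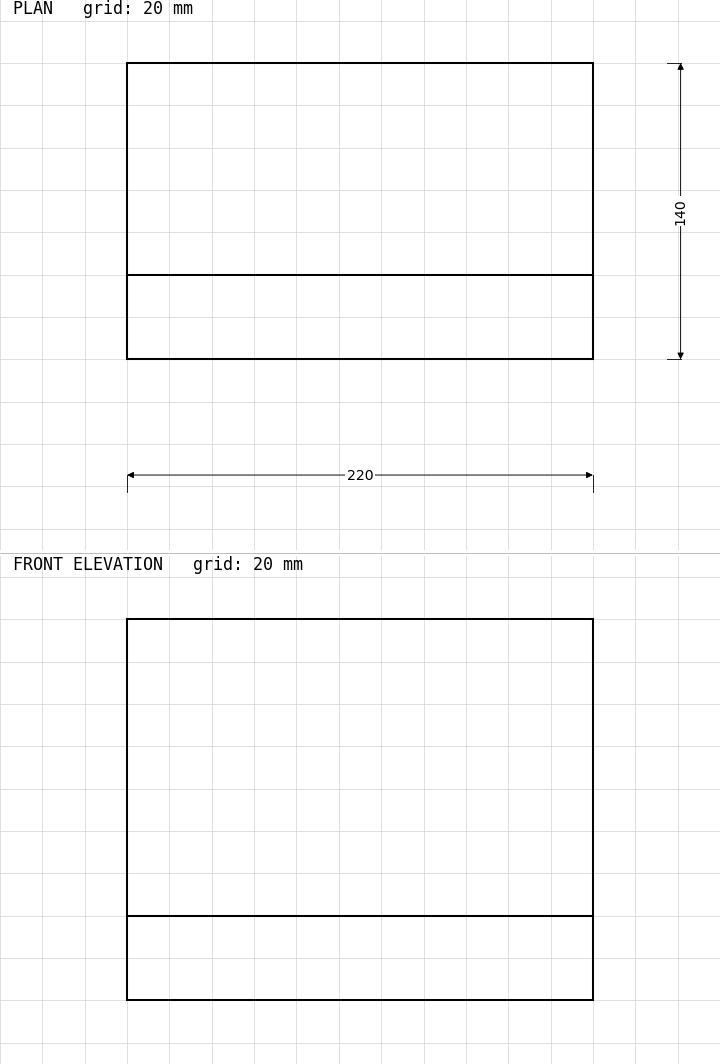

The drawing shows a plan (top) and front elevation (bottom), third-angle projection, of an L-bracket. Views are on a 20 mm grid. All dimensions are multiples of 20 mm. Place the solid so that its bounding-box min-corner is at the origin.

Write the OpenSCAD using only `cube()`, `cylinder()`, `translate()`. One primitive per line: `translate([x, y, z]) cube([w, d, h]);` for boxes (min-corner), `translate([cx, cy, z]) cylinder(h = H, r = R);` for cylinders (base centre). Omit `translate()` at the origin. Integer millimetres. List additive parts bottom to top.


cube([220, 140, 40]);
translate([0, 0, 40]) cube([220, 40, 140]);


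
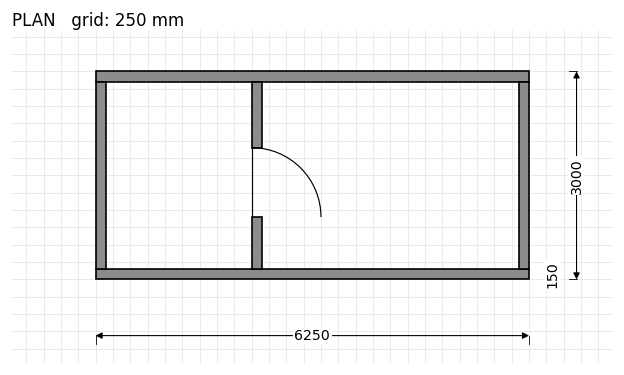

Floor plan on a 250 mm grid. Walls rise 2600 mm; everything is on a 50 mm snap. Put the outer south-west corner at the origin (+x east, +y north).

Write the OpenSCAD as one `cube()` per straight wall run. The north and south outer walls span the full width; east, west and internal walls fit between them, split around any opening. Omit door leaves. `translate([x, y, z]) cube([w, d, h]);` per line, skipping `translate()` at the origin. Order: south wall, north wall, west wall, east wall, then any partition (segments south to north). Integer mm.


cube([6250, 150, 2600]);
translate([0, 2850, 0]) cube([6250, 150, 2600]);
translate([0, 150, 0]) cube([150, 2700, 2600]);
translate([6100, 150, 0]) cube([150, 2700, 2600]);
translate([2250, 150, 0]) cube([150, 750, 2600]);
translate([2250, 1900, 0]) cube([150, 950, 2600]);


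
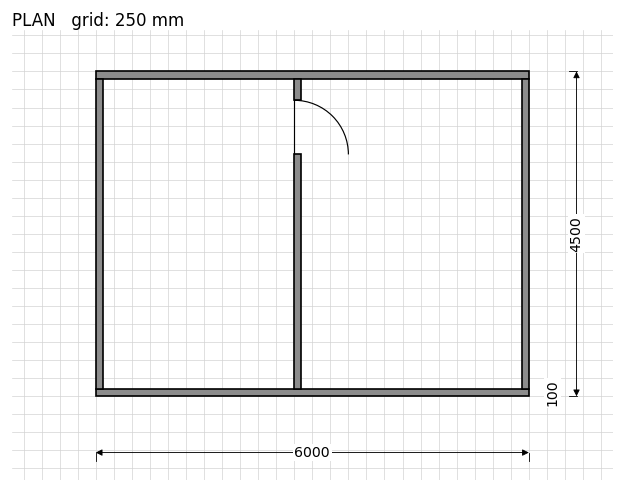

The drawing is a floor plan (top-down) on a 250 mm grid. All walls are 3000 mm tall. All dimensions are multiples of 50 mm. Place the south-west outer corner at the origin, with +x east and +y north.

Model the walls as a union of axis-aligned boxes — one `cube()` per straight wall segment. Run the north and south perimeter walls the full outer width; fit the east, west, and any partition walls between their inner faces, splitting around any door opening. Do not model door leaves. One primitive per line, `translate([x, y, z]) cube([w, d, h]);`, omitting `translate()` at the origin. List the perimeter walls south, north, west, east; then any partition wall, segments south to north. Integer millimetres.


cube([6000, 100, 3000]);
translate([0, 4400, 0]) cube([6000, 100, 3000]);
translate([0, 100, 0]) cube([100, 4300, 3000]);
translate([5900, 100, 0]) cube([100, 4300, 3000]);
translate([2750, 100, 0]) cube([100, 3250, 3000]);
translate([2750, 4100, 0]) cube([100, 300, 3000]);


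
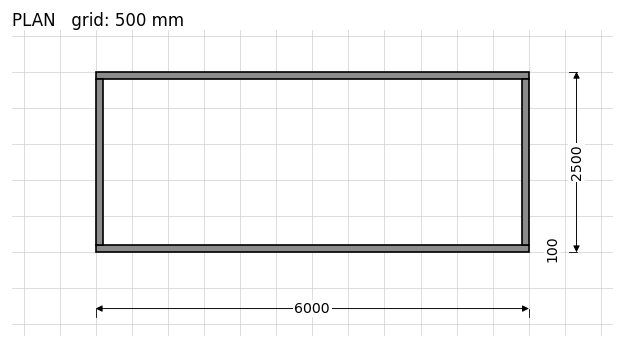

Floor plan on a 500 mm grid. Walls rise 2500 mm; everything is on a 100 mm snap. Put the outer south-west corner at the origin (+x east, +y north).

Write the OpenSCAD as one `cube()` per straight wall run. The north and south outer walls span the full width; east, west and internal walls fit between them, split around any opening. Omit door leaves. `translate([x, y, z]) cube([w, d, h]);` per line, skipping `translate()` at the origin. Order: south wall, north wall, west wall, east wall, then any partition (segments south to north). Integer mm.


cube([6000, 100, 2500]);
translate([0, 2400, 0]) cube([6000, 100, 2500]);
translate([0, 100, 0]) cube([100, 2300, 2500]);
translate([5900, 100, 0]) cube([100, 2300, 2500]);
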